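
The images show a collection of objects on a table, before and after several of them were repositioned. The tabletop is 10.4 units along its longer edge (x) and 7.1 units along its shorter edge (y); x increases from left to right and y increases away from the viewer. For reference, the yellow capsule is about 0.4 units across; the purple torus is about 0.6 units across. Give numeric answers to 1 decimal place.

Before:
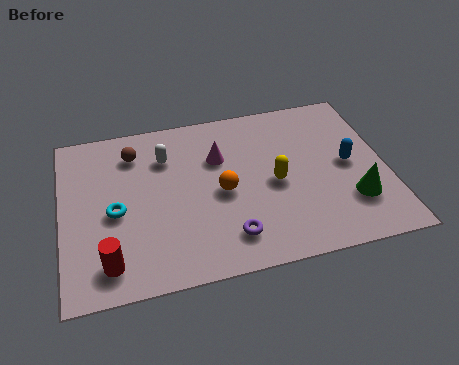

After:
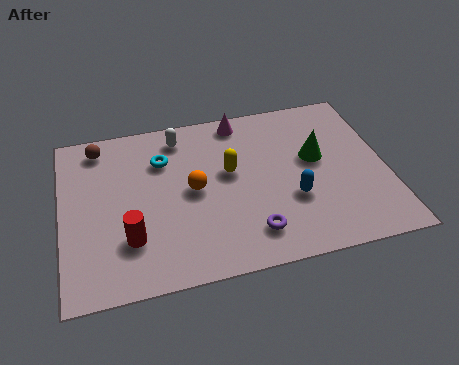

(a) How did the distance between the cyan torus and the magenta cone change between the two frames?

-0.9

They were about 3.8 units apart before and 2.9 after — 0.9 units closer together.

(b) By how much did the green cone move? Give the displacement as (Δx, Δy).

(-1.0, 2.1)

From the two frames, the green cone sits at roughly (9.2, 2.0) before and (8.2, 4.1) after.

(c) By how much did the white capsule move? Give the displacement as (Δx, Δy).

(0.5, 0.8)

The white capsule started near (3.4, 5.2) and ended near (3.9, 6.0).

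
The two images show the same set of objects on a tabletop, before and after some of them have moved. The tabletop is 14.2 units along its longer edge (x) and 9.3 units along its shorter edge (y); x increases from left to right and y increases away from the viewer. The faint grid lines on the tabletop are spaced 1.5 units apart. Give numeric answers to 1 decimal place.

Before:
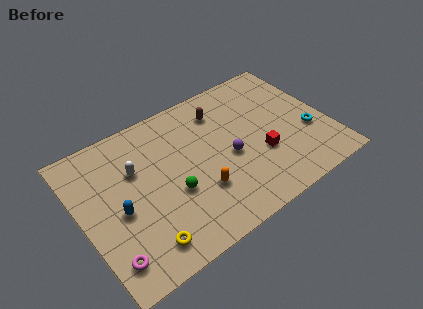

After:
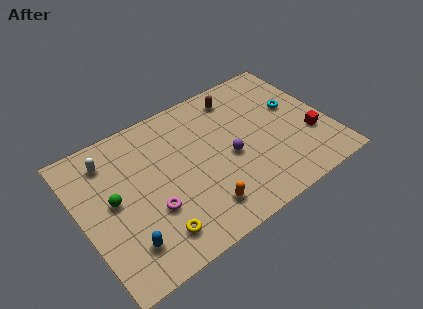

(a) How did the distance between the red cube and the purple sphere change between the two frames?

+2.8

Before: roughly 1.9 units apart; after: 4.7. That's 2.8 units further apart.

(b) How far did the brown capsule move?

1.2

The brown capsule was near (8.5, 7.3) before and (9.6, 7.8) after, so it travelled √(1.1² + 0.5²) ≈ 1.2 units.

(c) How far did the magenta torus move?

3.1

The magenta torus moved from about (1.0, 1.7) to (3.7, 3.2), a distance of √(2.7² + 1.5²) ≈ 3.1.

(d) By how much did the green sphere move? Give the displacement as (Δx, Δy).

(-3.2, 1.3)

The green sphere started near (5.0, 3.6) and ended near (1.8, 4.9).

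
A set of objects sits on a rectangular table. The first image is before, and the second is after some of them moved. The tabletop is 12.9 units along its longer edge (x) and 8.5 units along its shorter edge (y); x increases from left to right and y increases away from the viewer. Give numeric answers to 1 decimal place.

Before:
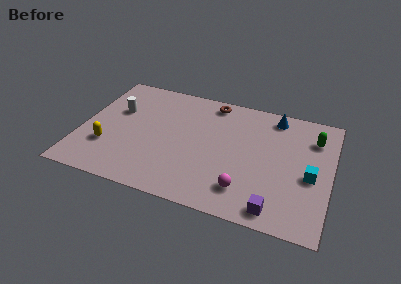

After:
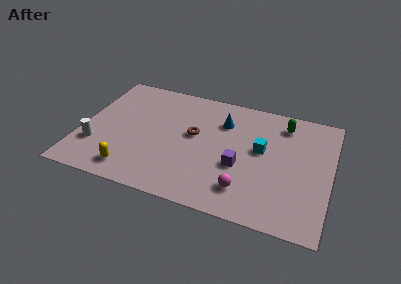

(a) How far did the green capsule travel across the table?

1.7

The green capsule moved from about (11.9, 6.4) to (10.3, 7.0), a distance of √(1.6² + 0.6²) ≈ 1.7.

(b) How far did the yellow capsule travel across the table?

1.9

The yellow capsule was near (1.5, 2.6) before and (2.9, 1.3) after, so it travelled √(1.4² + 1.3²) ≈ 1.9 units.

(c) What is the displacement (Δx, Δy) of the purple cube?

(-2.0, 2.3)

From the two frames, the purple cube sits at roughly (10.3, 1.0) before and (8.3, 3.3) after.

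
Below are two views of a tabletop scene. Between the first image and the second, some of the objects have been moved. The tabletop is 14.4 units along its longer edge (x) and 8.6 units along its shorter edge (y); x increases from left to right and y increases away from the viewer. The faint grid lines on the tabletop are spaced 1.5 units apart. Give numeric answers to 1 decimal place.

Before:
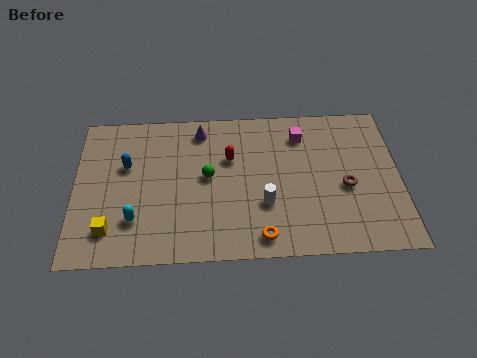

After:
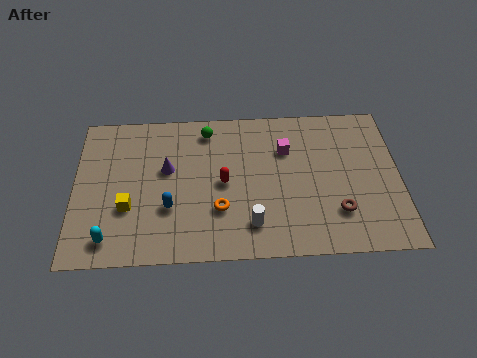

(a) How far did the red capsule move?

1.4

The red capsule was near (6.9, 5.6) before and (6.6, 4.2) after, so it travelled √(0.3² + 1.4²) ≈ 1.4 units.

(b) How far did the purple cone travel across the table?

2.7

The purple cone was near (5.6, 7.3) before and (4.1, 5.1) after, so it travelled √(1.5² + 2.2²) ≈ 2.7 units.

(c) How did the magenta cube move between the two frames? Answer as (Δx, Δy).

(-0.7, -0.8)

From the two frames, the magenta cube sits at roughly (10.1, 6.8) before and (9.4, 6.0) after.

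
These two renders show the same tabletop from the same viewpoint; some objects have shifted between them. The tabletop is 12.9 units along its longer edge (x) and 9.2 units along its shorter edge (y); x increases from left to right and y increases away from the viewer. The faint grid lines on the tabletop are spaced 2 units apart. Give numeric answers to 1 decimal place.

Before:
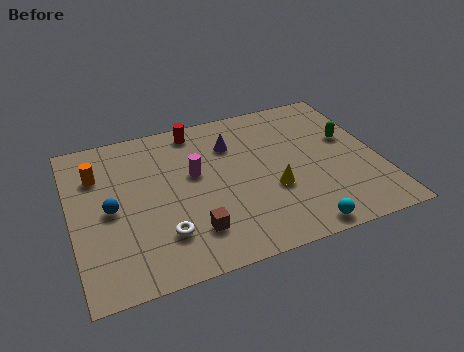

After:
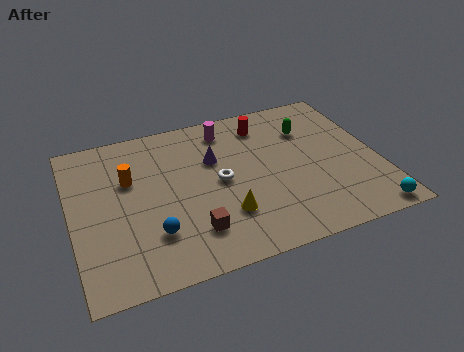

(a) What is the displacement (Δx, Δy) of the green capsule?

(-1.6, 1.1)

The green capsule was at about (11.8, 5.5) and moved to about (10.2, 6.6).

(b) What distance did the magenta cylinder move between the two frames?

2.8

The magenta cylinder moved from about (5.2, 5.4) to (6.8, 7.7), a distance of √(1.6² + 2.3²) ≈ 2.8.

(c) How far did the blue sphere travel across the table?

2.5

From (1.6, 4.4) to (3.2, 2.5), the blue sphere covered √(1.6² + 1.9²) ≈ 2.5 units.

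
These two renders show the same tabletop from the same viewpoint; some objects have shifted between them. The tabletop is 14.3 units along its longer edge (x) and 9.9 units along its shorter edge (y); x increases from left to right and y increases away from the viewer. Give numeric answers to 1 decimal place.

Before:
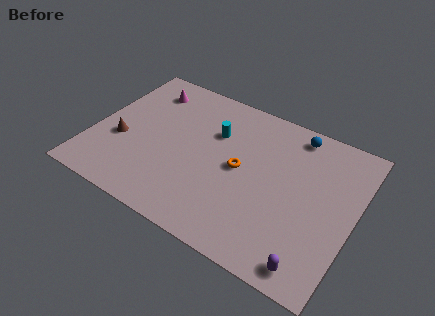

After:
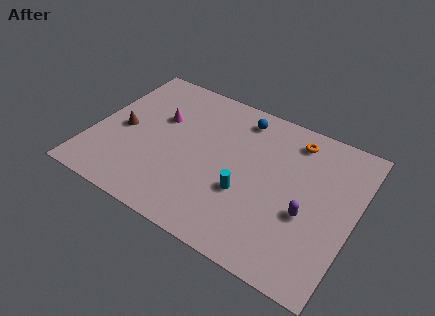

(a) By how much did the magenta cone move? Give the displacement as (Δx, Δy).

(1.1, -1.7)

From the two frames, the magenta cone sits at roughly (2.3, 8.0) before and (3.4, 6.3) after.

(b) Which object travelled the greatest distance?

the orange torus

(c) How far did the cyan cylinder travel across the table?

3.8

The cyan cylinder was near (6.4, 6.7) before and (8.6, 3.6) after, so it travelled √(2.2² + 3.1²) ≈ 3.8 units.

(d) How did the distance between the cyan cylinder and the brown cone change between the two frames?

+1.5

The distance was about 5.6 in the first image and 7.1 in the second, so they moved 1.5 units further apart.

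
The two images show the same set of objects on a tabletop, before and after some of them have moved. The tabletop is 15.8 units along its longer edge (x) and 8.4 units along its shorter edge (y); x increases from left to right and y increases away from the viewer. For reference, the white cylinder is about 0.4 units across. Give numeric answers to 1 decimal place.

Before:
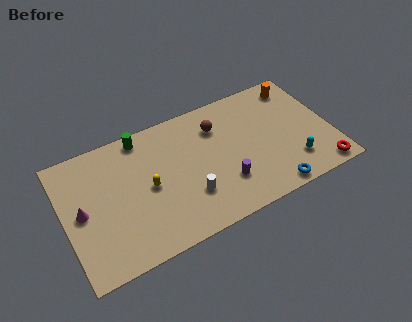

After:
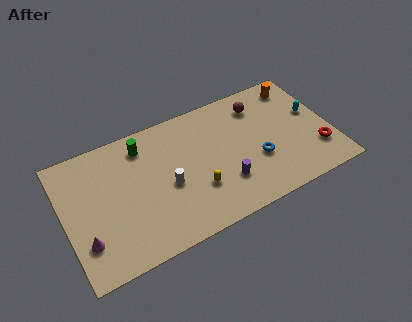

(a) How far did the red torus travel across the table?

1.4

The red torus moved from about (14.8, 0.9) to (14.8, 2.3), a distance of √(0.0² + 1.4²) ≈ 1.4.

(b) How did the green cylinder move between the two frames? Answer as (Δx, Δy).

(0.0, -0.6)

From the two frames, the green cylinder sits at roughly (4.9, 7.5) before and (4.9, 6.9) after.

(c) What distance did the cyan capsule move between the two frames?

3.3

From (13.3, 2.0) to (14.9, 4.9), the cyan capsule covered √(1.6² + 2.9²) ≈ 3.3 units.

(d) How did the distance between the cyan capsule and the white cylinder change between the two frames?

+2.8

They were about 6.2 units apart before and 9.0 after — 2.8 units further apart.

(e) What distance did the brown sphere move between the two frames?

2.6

The brown sphere moved from about (9.3, 6.3) to (11.9, 6.7), a distance of √(2.6² + 0.4²) ≈ 2.6.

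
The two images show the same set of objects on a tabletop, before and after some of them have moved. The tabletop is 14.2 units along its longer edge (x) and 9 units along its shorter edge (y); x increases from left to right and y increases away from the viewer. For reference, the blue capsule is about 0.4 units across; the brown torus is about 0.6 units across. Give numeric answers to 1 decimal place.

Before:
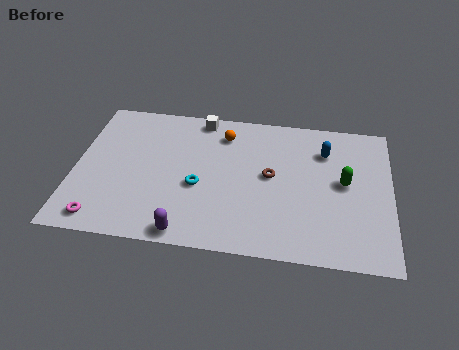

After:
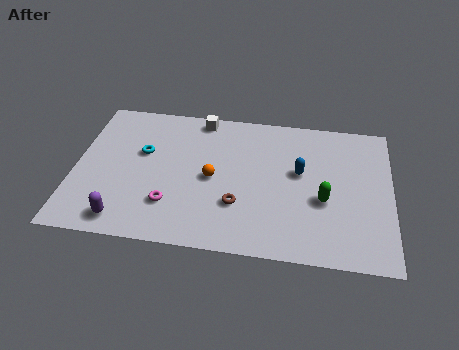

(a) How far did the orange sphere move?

2.9

The orange sphere was near (6.6, 7.2) before and (6.2, 4.3) after, so it travelled √(0.4² + 2.9²) ≈ 2.9 units.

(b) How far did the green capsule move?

1.5

The green capsule was near (12.1, 4.8) before and (11.2, 3.6) after, so it travelled √(0.9² + 1.2²) ≈ 1.5 units.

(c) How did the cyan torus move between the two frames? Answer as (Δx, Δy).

(-2.6, 1.8)

The cyan torus started near (5.6, 3.7) and ended near (3.0, 5.5).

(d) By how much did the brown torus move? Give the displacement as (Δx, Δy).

(-1.4, -2.0)

The brown torus started near (8.8, 4.8) and ended near (7.4, 2.8).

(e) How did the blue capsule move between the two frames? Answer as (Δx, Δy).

(-1.1, -1.5)

The blue capsule was at about (11.2, 6.7) and moved to about (10.1, 5.2).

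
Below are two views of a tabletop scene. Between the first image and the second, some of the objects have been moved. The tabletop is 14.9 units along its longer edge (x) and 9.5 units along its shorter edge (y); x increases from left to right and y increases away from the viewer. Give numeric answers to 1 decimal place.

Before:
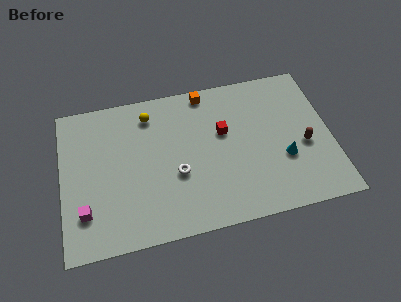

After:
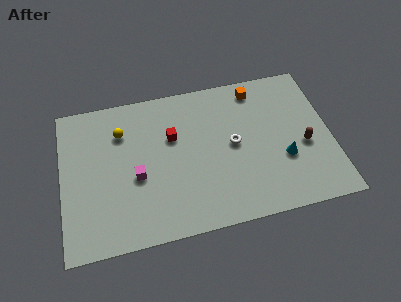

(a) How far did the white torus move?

3.4

The white torus was near (6.3, 3.7) before and (9.5, 4.9) after, so it travelled √(3.2² + 1.2²) ≈ 3.4 units.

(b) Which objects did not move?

the brown capsule and the cyan cone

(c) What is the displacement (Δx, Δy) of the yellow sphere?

(-1.6, -0.8)

The yellow sphere started near (5.0, 7.8) and ended near (3.4, 7.0).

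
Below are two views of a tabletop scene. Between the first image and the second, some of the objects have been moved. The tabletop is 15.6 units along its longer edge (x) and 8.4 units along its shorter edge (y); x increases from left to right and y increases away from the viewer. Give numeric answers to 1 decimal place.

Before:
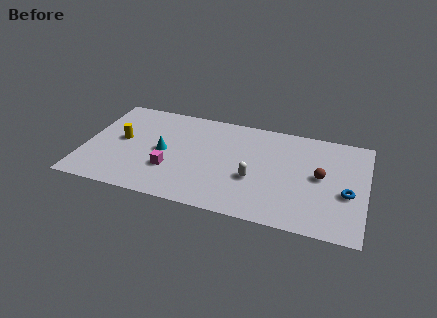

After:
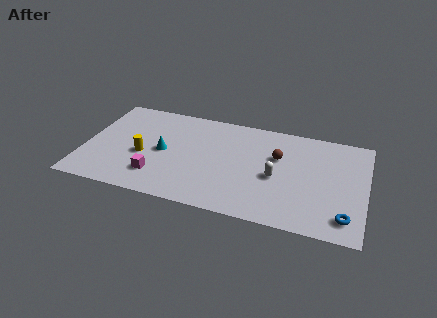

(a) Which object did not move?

the cyan cone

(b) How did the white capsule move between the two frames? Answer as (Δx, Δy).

(1.2, 0.5)

The white capsule started near (9.5, 3.2) and ended near (10.7, 3.7).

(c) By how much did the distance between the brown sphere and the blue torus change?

+3.7

The distance was about 1.8 in the first image and 5.5 in the second, so they moved 3.7 units further apart.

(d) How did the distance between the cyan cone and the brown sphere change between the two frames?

-2.3

They were about 8.7 units apart before and 6.4 after — 2.3 units closer together.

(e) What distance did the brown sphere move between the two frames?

2.6

The brown sphere moved from about (13.1, 4.4) to (10.7, 5.4), a distance of √(2.4² + 1.0²) ≈ 2.6.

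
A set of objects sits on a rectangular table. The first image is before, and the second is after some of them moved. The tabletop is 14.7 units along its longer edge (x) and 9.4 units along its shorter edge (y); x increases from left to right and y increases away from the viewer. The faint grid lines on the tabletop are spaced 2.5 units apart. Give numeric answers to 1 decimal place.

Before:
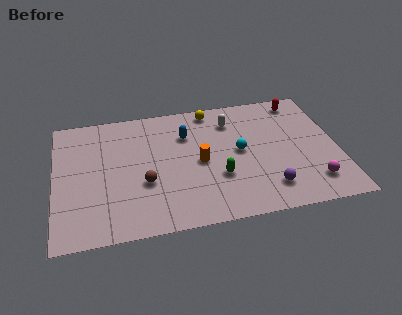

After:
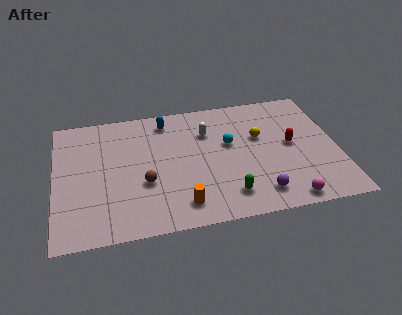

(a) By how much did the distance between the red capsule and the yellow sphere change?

-2.9

The distance was about 4.7 in the first image and 1.8 in the second, so they moved 2.9 units closer together.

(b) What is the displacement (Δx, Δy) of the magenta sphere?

(-1.4, -1.0)

From the two frames, the magenta sphere sits at roughly (13.2, 1.9) before and (11.8, 0.9) after.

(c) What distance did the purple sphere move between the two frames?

0.6

The purple sphere was near (10.9, 1.9) before and (10.4, 1.6) after, so it travelled √(0.5² + 0.3²) ≈ 0.6 units.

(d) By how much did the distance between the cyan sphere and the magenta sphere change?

+0.7

They were about 4.7 units apart before and 5.4 after — 0.7 units further apart.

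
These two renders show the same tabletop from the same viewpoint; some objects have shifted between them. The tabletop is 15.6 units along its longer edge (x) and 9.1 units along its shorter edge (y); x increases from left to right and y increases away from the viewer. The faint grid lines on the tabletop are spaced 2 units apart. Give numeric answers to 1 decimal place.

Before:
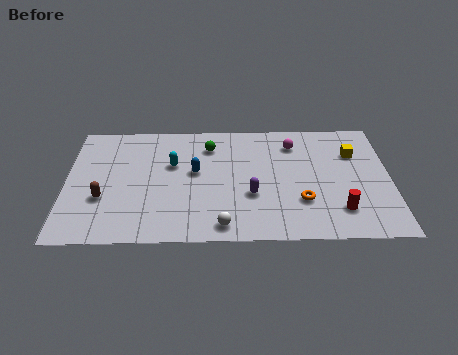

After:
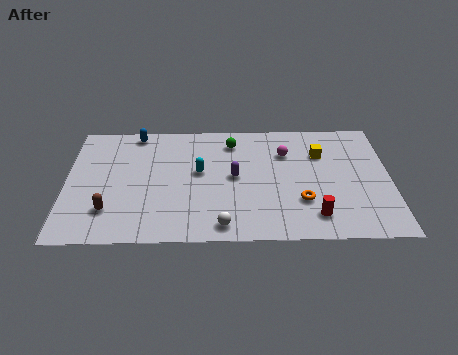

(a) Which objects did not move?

the orange torus and the white sphere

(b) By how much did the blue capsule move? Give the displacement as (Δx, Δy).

(-2.9, 3.1)

The blue capsule was at about (6.2, 5.1) and moved to about (3.3, 8.2).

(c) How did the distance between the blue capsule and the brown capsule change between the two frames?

+1.2

Before: roughly 4.8 units apart; after: 6.0. That's 1.2 units further apart.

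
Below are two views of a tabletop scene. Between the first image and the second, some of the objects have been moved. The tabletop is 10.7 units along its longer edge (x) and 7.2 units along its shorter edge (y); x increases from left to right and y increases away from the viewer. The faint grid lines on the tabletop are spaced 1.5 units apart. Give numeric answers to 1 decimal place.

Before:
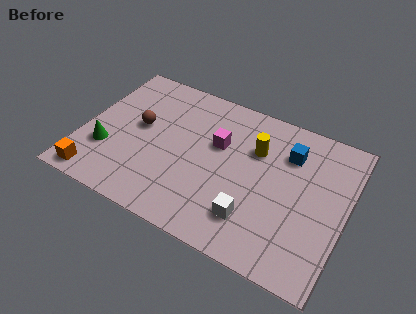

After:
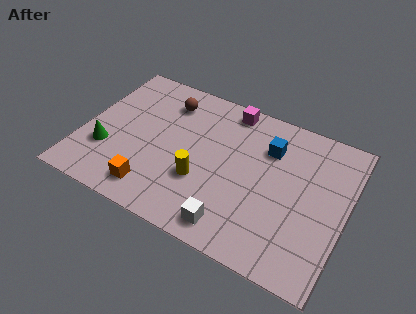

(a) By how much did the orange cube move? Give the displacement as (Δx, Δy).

(2.3, 0.4)

The orange cube started near (0.9, 0.8) and ended near (3.2, 1.2).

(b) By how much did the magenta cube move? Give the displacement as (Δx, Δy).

(0.2, 1.9)

The magenta cube was at about (5.4, 4.5) and moved to about (5.6, 6.4).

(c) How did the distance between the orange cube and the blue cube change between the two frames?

-2.8

Before: roughly 8.6 units apart; after: 5.8. That's 2.8 units closer together.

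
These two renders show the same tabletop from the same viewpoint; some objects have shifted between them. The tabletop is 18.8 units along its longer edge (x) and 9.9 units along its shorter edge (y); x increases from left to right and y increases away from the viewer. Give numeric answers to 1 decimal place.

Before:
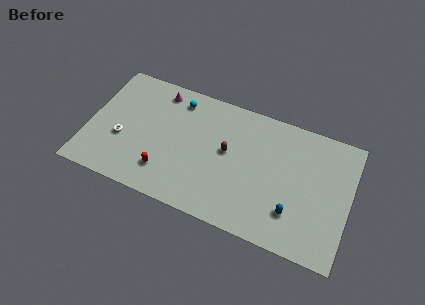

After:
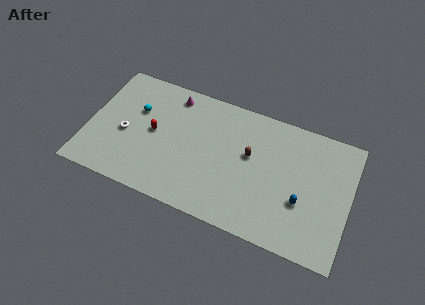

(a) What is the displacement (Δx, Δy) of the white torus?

(0.2, 0.5)

The white torus started near (2.5, 3.8) and ended near (2.7, 4.3).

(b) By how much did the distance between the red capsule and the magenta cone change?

-2.8

Before: roughly 6.3 units apart; after: 3.5. That's 2.8 units closer together.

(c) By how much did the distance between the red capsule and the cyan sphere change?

-4.1

Before: roughly 6.0 units apart; after: 1.9. That's 4.1 units closer together.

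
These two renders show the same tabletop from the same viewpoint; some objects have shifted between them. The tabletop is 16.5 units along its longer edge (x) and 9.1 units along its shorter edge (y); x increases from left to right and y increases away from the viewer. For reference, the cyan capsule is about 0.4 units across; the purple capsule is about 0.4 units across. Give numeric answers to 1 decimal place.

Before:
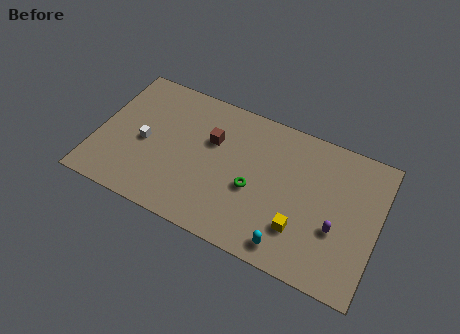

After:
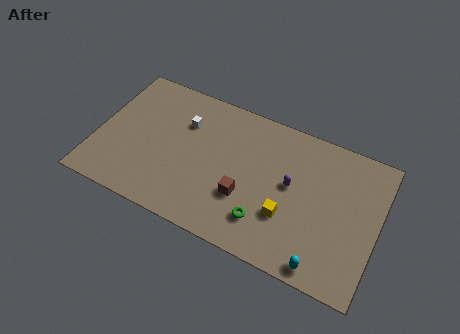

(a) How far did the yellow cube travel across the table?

0.9

From (12.2, 2.5) to (11.4, 3.0), the yellow cube covered √(0.8² + 0.5²) ≈ 0.9 units.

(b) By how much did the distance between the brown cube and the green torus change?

-1.8

Before: roughly 3.4 units apart; after: 1.6. That's 1.8 units closer together.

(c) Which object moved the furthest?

the brown cube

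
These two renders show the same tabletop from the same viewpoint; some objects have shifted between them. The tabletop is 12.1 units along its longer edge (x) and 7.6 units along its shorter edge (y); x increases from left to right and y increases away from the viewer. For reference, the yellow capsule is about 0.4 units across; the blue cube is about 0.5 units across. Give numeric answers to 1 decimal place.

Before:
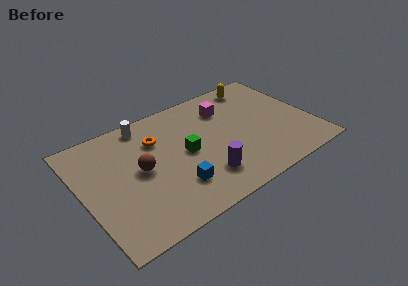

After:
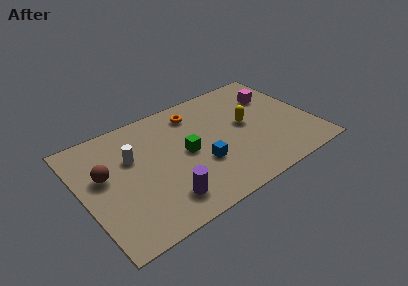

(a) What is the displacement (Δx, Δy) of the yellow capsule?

(-1.1, -2.5)

From the two frames, the yellow capsule sits at roughly (9.8, 6.6) before and (8.7, 4.1) after.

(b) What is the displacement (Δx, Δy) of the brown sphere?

(-1.8, 0.6)

The brown sphere was at about (3.0, 3.9) and moved to about (1.2, 4.5).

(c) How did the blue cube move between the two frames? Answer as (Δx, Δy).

(1.5, 0.7)

From the two frames, the blue cube sits at roughly (4.5, 2.0) before and (6.0, 2.7) after.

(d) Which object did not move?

the green cube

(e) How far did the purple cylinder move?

2.2

From (6.0, 1.8) to (3.8, 1.5), the purple cylinder covered √(2.2² + 0.3²) ≈ 2.2 units.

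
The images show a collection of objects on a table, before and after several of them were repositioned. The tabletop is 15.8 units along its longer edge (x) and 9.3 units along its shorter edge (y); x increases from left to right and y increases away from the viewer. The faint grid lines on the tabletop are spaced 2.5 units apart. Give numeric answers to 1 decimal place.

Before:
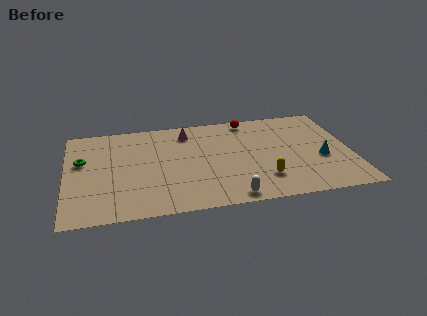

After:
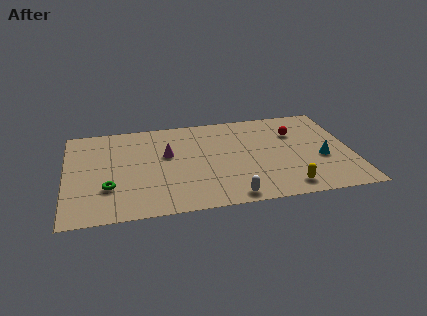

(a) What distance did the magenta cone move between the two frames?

2.3

The magenta cone was near (6.8, 7.6) before and (5.6, 5.6) after, so it travelled √(1.2² + 2.0²) ≈ 2.3 units.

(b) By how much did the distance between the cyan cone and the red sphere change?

-2.9

Before: roughly 6.0 units apart; after: 3.1. That's 2.9 units closer together.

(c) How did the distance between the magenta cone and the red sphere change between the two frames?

+3.7

The distance was about 3.6 in the first image and 7.3 in the second, so they moved 3.7 units further apart.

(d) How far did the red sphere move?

3.1

The red sphere moved from about (10.3, 8.3) to (12.8, 6.5), a distance of √(2.5² + 1.8²) ≈ 3.1.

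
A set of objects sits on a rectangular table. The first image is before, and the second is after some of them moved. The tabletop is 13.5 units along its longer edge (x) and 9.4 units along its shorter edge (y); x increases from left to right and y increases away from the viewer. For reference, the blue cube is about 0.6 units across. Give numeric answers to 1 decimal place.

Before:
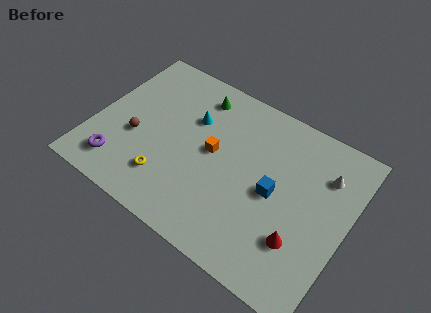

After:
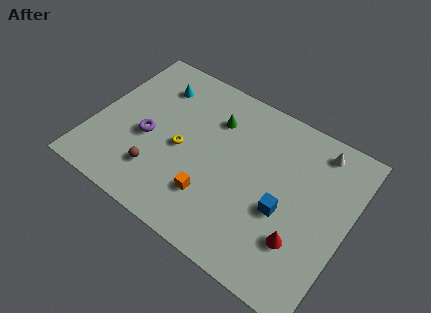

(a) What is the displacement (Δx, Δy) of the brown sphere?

(1.5, -1.4)

From the two frames, the brown sphere sits at roughly (2.3, 3.7) before and (3.8, 2.3) after.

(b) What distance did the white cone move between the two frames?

1.3

The white cone moved from about (12.0, 6.9) to (11.4, 8.1), a distance of √(0.6² + 1.2²) ≈ 1.3.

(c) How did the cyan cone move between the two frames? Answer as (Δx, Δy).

(-2.2, 1.0)

From the two frames, the cyan cone sits at roughly (4.9, 6.3) before and (2.7, 7.3) after.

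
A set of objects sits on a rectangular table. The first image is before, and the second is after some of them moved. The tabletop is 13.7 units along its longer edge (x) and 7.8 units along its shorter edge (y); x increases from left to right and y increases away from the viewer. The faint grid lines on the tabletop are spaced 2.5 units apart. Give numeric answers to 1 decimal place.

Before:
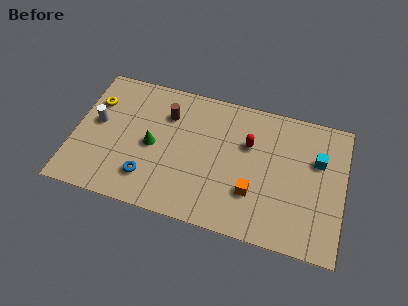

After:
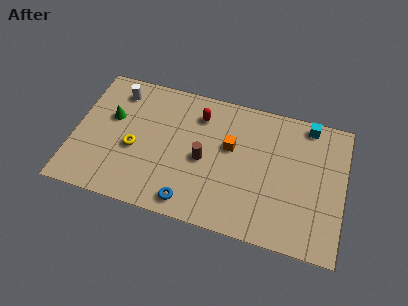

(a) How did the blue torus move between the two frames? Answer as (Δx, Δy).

(2.2, -0.8)

From the two frames, the blue torus sits at roughly (3.9, 1.8) before and (6.1, 1.0) after.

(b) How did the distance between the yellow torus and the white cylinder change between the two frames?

+2.1

The distance was about 1.2 in the first image and 3.3 in the second, so they moved 2.1 units further apart.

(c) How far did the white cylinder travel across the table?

2.3

The white cylinder moved from about (1.1, 4.3) to (2.0, 6.4), a distance of √(0.9² + 2.1²) ≈ 2.3.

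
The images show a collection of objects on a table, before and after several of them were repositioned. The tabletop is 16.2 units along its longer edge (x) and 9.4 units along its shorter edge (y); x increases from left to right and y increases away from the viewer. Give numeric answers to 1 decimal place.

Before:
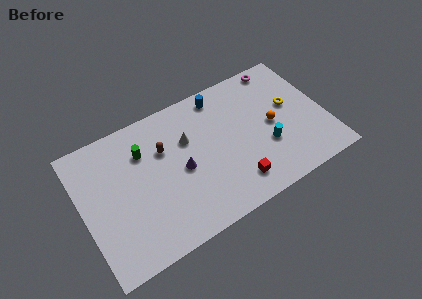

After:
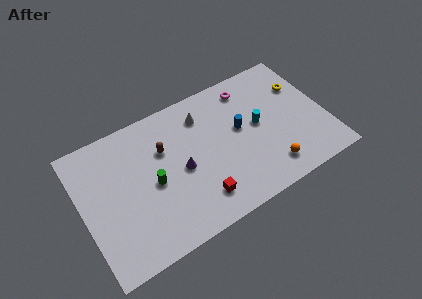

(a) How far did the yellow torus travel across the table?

1.4

From (14.1, 5.4) to (15.0, 6.5), the yellow torus covered √(0.9² + 1.1²) ≈ 1.4 units.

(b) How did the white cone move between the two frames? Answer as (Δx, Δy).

(1.2, 1.2)

The white cone was at about (7.2, 6.2) and moved to about (8.4, 7.4).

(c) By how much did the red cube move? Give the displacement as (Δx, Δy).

(-2.4, 0.1)

The red cube was at about (9.7, 1.8) and moved to about (7.3, 1.9).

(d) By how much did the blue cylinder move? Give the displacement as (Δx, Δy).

(0.9, -2.9)

From the two frames, the blue cylinder sits at roughly (9.7, 8.2) before and (10.6, 5.3) after.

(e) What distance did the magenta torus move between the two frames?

2.4

The magenta torus moved from about (13.9, 8.5) to (11.6, 7.9), a distance of √(2.3² + 0.6²) ≈ 2.4.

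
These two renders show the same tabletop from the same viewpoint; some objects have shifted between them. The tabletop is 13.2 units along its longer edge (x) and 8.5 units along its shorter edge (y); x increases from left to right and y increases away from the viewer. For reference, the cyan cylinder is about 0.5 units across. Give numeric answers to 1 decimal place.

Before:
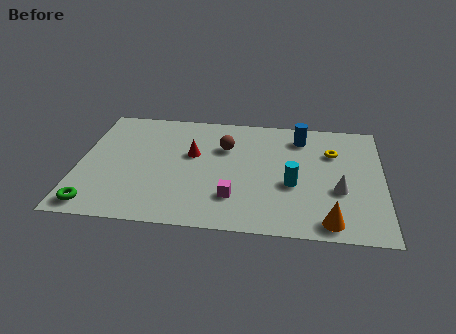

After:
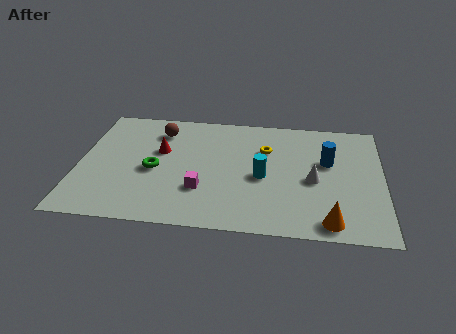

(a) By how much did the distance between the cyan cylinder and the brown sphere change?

+1.6

Before: roughly 3.8 units apart; after: 5.4. That's 1.6 units further apart.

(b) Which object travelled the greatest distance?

the green torus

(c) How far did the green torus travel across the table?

3.7

The green torus was near (0.9, 1.0) before and (3.3, 3.8) after, so it travelled √(2.4² + 2.8²) ≈ 3.7 units.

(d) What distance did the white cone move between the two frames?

1.3

The white cone moved from about (11.3, 3.2) to (10.2, 3.8), a distance of √(1.1² + 0.6²) ≈ 1.3.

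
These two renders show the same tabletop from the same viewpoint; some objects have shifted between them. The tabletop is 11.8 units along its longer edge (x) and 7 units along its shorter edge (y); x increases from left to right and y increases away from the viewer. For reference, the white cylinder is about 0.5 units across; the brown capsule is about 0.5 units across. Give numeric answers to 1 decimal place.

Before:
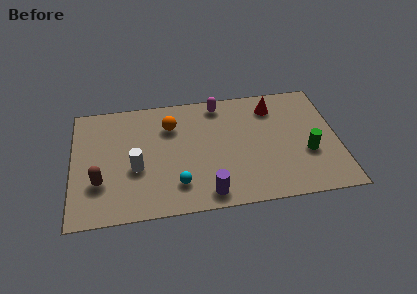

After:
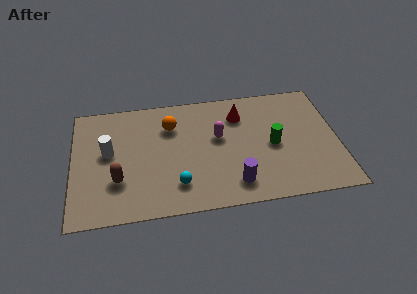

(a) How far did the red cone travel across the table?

1.5

The red cone moved from about (9.0, 5.6) to (7.5, 5.3), a distance of √(1.5² + 0.3²) ≈ 1.5.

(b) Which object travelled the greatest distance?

the magenta capsule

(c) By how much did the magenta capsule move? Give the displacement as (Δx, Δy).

(-0.1, -2.0)

From the two frames, the magenta capsule sits at roughly (6.6, 6.1) before and (6.5, 4.1) after.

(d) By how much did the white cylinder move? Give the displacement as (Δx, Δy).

(-1.2, 1.1)

From the two frames, the white cylinder sits at roughly (2.8, 2.8) before and (1.6, 3.9) after.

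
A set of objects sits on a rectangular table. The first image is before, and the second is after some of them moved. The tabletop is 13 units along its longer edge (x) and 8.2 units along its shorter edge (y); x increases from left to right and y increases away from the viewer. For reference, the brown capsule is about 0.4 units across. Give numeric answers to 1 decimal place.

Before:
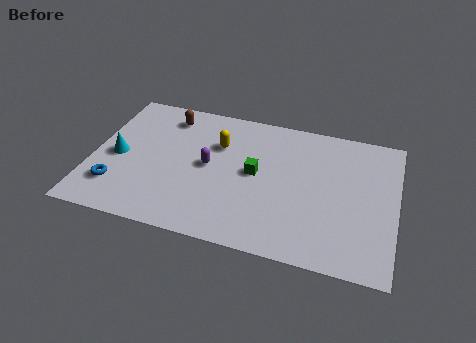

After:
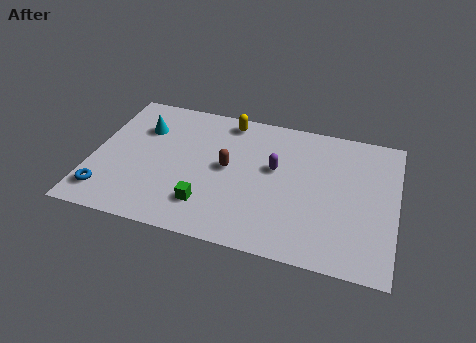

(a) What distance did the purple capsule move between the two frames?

2.9

The purple capsule was near (5.0, 4.2) before and (7.8, 4.8) after, so it travelled √(2.8² + 0.6²) ≈ 2.9 units.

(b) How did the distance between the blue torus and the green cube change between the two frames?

-1.9

Before: roughly 6.2 units apart; after: 4.3. That's 1.9 units closer together.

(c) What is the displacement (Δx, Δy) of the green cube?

(-1.9, -2.4)

The green cube was at about (7.0, 4.3) and moved to about (5.1, 1.9).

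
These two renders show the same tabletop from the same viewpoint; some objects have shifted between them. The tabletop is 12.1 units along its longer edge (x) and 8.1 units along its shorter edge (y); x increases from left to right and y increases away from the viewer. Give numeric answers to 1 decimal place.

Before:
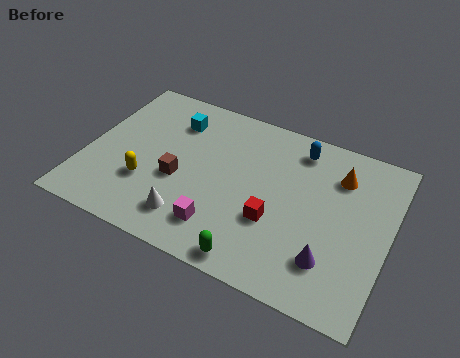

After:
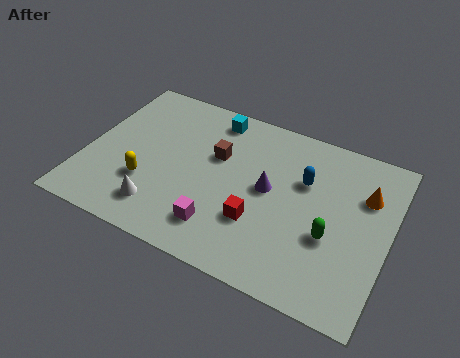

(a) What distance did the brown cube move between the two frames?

2.2

The brown cube moved from about (3.8, 3.3) to (5.1, 5.1), a distance of √(1.3² + 1.8²) ≈ 2.2.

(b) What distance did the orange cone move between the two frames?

1.2

From (9.9, 6.1) to (11.0, 5.6), the orange cone covered √(1.1² + 0.5²) ≈ 1.2 units.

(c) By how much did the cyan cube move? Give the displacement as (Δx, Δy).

(1.5, 0.8)

The cyan cube was at about (3.2, 6.2) and moved to about (4.7, 7.0).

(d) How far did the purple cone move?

3.5

The purple cone was near (10.0, 2.0) before and (7.3, 4.3) after, so it travelled √(2.7² + 2.3²) ≈ 3.5 units.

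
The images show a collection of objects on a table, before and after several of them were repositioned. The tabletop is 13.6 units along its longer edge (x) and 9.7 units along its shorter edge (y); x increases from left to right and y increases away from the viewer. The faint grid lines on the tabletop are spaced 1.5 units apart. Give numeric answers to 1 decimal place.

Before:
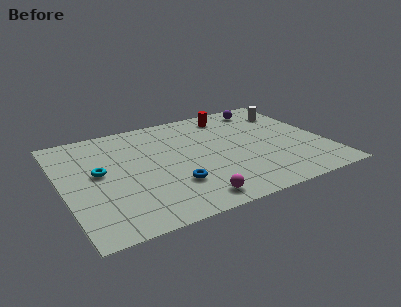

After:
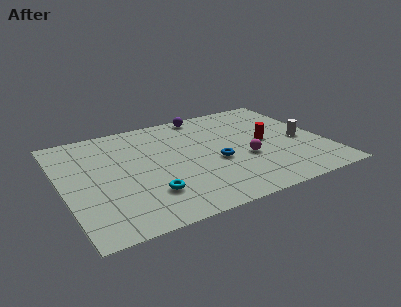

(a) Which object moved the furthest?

the magenta sphere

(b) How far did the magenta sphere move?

4.1

From (6.1, 1.2) to (9.3, 3.7), the magenta sphere covered √(3.2² + 2.5²) ≈ 4.1 units.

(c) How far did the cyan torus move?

3.6

From (1.9, 5.3) to (4.1, 2.5), the cyan torus covered √(2.2² + 2.8²) ≈ 3.6 units.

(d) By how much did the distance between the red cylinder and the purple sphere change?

+2.8

The distance was about 1.9 in the first image and 4.7 in the second, so they moved 2.8 units further apart.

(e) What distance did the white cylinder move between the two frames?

3.1

From (12.3, 7.4) to (12.4, 4.3), the white cylinder covered √(0.1² + 3.1²) ≈ 3.1 units.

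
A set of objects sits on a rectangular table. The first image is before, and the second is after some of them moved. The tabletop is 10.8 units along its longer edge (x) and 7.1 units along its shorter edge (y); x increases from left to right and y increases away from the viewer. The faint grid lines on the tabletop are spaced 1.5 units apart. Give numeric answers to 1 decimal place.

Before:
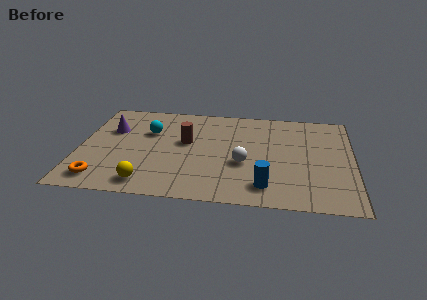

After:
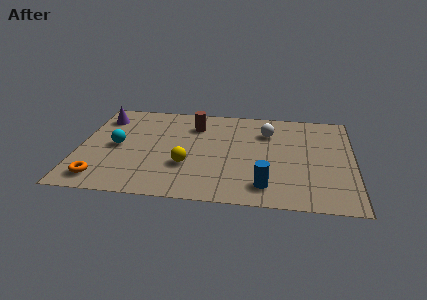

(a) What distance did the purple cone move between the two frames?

1.0

The purple cone was near (1.2, 4.7) before and (0.8, 5.6) after, so it travelled √(0.4² + 0.9²) ≈ 1.0 units.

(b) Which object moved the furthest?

the white sphere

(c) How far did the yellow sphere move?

2.1

The yellow sphere was near (2.8, 1.0) before and (4.3, 2.4) after, so it travelled √(1.5² + 1.4²) ≈ 2.1 units.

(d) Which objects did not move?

the blue cylinder and the orange torus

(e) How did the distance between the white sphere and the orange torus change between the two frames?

+1.8

The distance was about 5.8 in the first image and 7.6 in the second, so they moved 1.8 units further apart.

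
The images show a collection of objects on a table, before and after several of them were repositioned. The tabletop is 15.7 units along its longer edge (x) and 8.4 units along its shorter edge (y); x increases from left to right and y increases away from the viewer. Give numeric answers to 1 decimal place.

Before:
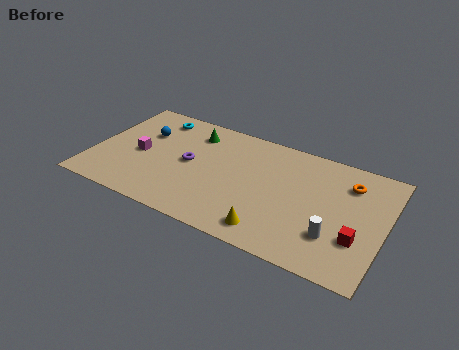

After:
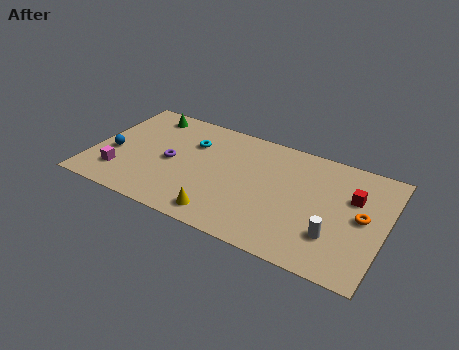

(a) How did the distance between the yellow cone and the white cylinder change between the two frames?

+2.5

The distance was about 3.4 in the first image and 5.9 in the second, so they moved 2.5 units further apart.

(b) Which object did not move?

the white cylinder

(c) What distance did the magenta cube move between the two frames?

2.1

The magenta cube moved from about (2.5, 3.9) to (1.7, 2.0), a distance of √(0.8² + 1.9²) ≈ 2.1.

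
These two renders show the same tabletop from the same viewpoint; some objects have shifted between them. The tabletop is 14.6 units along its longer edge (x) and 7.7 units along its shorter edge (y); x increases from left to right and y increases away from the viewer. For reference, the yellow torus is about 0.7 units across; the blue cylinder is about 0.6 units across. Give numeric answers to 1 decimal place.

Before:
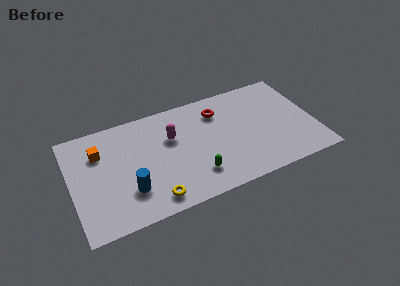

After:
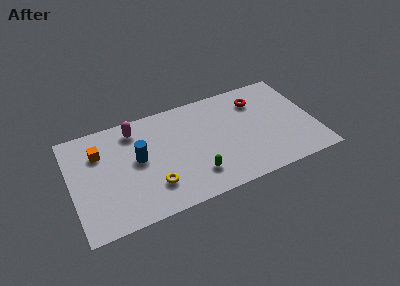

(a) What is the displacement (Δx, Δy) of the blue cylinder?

(0.7, 2.0)

The blue cylinder was at about (3.3, 2.2) and moved to about (4.0, 4.2).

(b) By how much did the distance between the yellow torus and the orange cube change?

-0.7

The distance was about 5.2 in the first image and 4.5 in the second, so they moved 0.7 units closer together.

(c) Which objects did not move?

the orange cube and the green capsule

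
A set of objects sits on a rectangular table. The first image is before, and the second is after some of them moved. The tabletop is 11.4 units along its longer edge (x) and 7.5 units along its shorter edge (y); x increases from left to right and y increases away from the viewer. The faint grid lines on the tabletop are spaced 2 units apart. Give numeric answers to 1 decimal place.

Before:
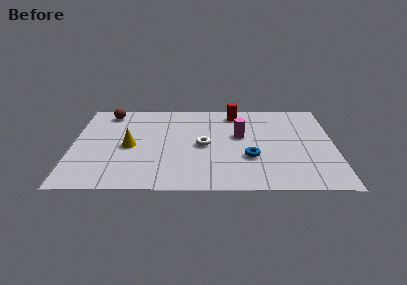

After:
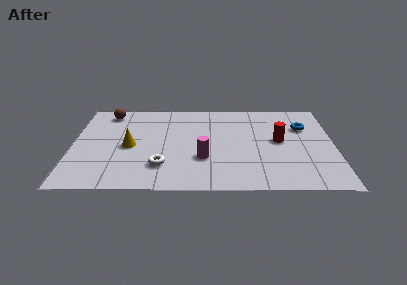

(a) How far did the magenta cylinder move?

2.5

The magenta cylinder was near (7.3, 4.4) before and (5.7, 2.5) after, so it travelled √(1.6² + 1.9²) ≈ 2.5 units.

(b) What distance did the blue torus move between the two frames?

3.5

The blue torus moved from about (7.7, 2.6) to (10.1, 5.2), a distance of √(2.4² + 2.6²) ≈ 3.5.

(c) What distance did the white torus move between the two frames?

2.5

The white torus moved from about (5.7, 3.6) to (3.9, 1.9), a distance of √(1.8² + 1.7²) ≈ 2.5.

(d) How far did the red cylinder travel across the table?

3.1

The red cylinder was near (7.1, 6.4) before and (9.0, 4.0) after, so it travelled √(1.9² + 2.4²) ≈ 3.1 units.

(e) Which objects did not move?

the yellow cone and the brown sphere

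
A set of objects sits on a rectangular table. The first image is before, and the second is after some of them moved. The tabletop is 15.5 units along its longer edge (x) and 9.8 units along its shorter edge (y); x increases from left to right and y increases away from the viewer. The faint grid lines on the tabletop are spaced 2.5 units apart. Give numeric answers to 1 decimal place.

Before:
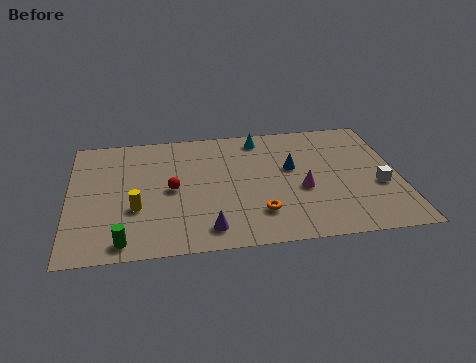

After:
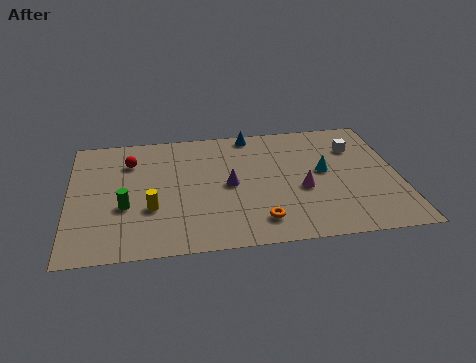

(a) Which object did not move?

the magenta cone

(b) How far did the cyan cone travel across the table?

4.3

The cyan cone was near (9.1, 8.5) before and (12.0, 5.3) after, so it travelled √(2.9² + 3.2²) ≈ 4.3 units.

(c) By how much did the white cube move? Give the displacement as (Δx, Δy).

(-0.9, 3.3)

From the two frames, the white cube sits at roughly (14.5, 3.8) before and (13.6, 7.1) after.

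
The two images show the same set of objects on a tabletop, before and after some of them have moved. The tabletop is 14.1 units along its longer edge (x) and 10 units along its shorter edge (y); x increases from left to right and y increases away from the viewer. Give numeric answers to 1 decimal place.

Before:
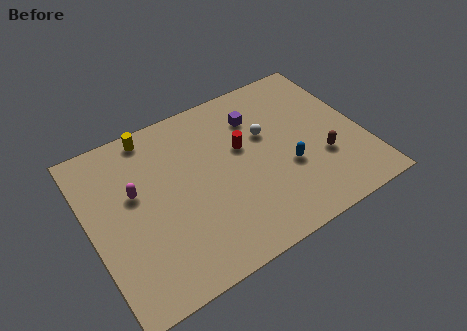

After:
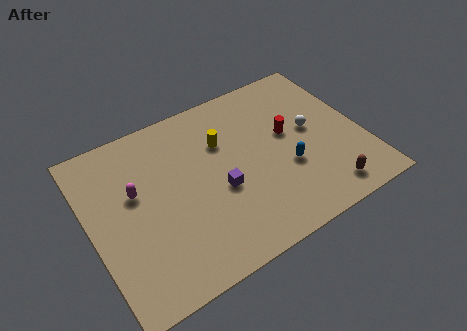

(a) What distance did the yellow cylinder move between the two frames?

4.0

The yellow cylinder was near (3.7, 9.0) before and (7.1, 6.8) after, so it travelled √(3.4² + 2.2²) ≈ 4.0 units.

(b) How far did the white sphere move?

2.4

The white sphere was near (9.3, 6.2) before and (11.6, 5.4) after, so it travelled √(2.3² + 0.8²) ≈ 2.4 units.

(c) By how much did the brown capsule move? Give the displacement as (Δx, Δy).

(-0.2, -2.0)

From the two frames, the brown capsule sits at roughly (11.8, 3.4) before and (11.6, 1.4) after.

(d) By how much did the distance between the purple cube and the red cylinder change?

+2.4

They were about 1.8 units apart before and 4.2 after — 2.4 units further apart.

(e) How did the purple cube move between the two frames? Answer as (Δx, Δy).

(-2.5, -3.4)

The purple cube started near (9.0, 7.5) and ended near (6.5, 4.1).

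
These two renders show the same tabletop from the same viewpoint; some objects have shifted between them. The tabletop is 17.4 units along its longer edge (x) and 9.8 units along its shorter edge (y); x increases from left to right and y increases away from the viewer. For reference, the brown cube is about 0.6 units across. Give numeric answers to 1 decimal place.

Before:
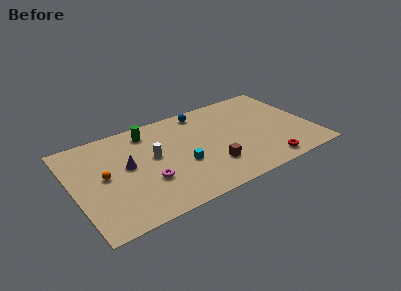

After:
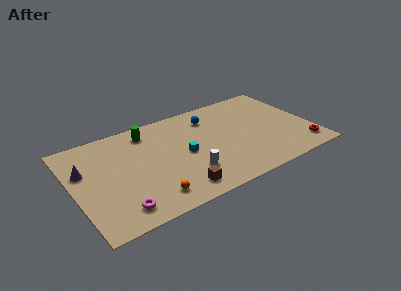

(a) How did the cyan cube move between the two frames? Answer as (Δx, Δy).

(0.3, 0.9)

The cyan cube was at about (7.7, 3.8) and moved to about (8.0, 4.7).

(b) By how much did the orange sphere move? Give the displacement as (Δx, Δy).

(2.9, -3.4)

The orange sphere was at about (2.2, 5.1) and moved to about (5.1, 1.7).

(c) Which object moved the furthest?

the orange sphere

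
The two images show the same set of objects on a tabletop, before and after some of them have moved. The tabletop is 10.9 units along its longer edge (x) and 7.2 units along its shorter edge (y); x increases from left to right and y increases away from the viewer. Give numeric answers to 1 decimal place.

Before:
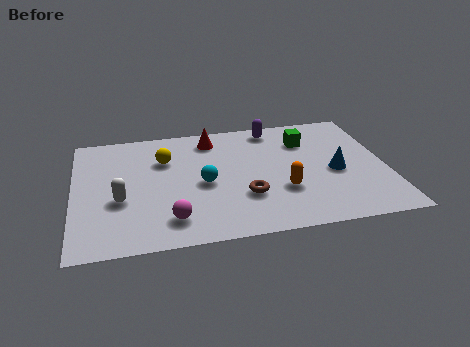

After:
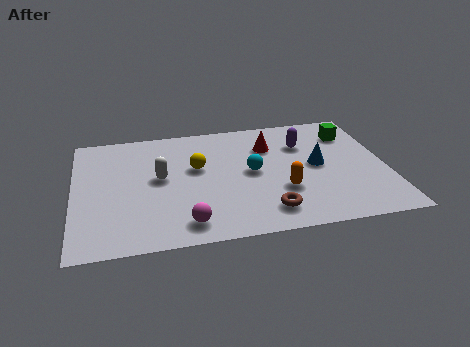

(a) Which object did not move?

the orange capsule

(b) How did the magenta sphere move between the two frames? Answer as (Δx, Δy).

(0.5, -0.3)

The magenta sphere started near (3.3, 1.4) and ended near (3.8, 1.1).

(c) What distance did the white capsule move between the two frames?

1.8

The white capsule moved from about (1.6, 2.8) to (3.0, 3.9), a distance of √(1.4² + 1.1²) ≈ 1.8.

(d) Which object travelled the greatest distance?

the red cone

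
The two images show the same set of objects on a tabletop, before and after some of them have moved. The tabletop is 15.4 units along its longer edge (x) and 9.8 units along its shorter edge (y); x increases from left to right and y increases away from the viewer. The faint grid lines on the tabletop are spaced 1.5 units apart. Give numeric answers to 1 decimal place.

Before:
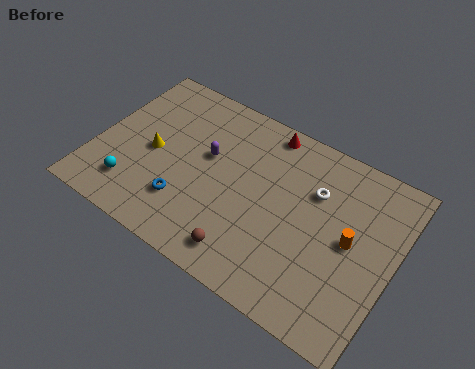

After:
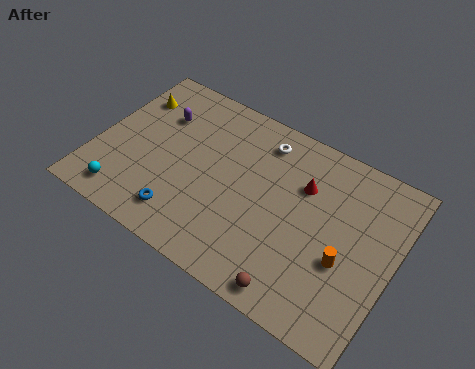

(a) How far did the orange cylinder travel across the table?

1.2

The orange cylinder was near (13.2, 5.0) before and (13.1, 3.8) after, so it travelled √(0.1² + 1.2²) ≈ 1.2 units.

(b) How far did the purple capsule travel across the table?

3.0

The purple capsule was near (5.6, 5.8) before and (2.8, 6.9) after, so it travelled √(2.8² + 1.1²) ≈ 3.0 units.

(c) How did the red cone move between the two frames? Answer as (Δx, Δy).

(2.3, -2.1)

From the two frames, the red cone sits at roughly (8.2, 8.8) before and (10.5, 6.7) after.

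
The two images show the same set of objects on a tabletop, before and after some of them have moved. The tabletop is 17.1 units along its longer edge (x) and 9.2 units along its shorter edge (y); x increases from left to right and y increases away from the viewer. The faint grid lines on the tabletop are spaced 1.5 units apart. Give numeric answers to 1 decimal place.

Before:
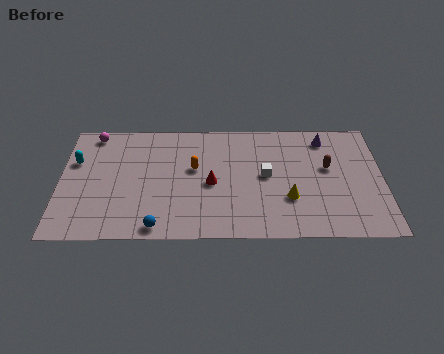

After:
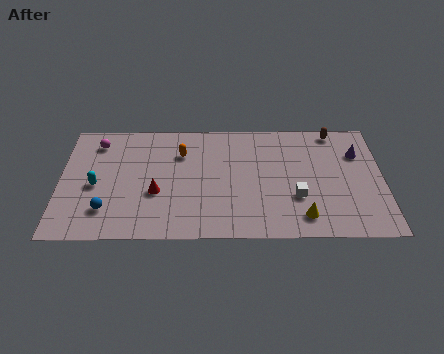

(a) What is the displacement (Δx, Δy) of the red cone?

(-2.9, -0.7)

From the two frames, the red cone sits at roughly (8.0, 4.2) before and (5.1, 3.5) after.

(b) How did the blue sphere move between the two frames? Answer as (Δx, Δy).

(-2.7, 1.3)

The blue sphere was at about (5.2, 0.9) and moved to about (2.5, 2.2).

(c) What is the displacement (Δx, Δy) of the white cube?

(1.6, -1.7)

The white cube started near (10.9, 4.8) and ended near (12.5, 3.1).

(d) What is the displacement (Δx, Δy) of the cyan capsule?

(1.1, -1.9)

The cyan capsule started near (0.8, 6.0) and ended near (1.9, 4.1).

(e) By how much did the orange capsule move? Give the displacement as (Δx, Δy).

(-0.7, 1.2)

The orange capsule was at about (7.1, 5.4) and moved to about (6.4, 6.6).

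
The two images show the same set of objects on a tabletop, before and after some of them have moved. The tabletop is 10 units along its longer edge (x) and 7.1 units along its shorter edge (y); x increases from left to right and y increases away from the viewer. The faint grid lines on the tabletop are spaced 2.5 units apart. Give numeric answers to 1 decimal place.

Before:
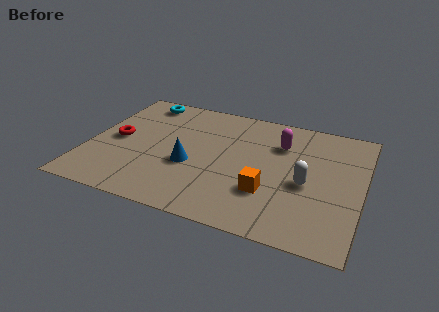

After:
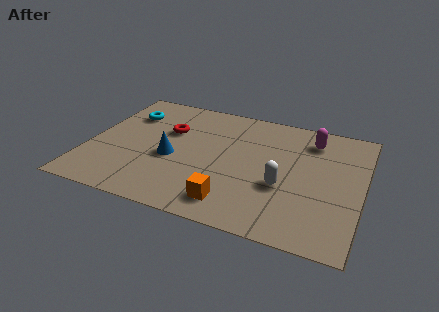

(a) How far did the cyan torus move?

1.1

The cyan torus moved from about (1.6, 6.2) to (1.2, 5.2), a distance of √(0.4² + 1.0²) ≈ 1.1.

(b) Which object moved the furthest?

the red torus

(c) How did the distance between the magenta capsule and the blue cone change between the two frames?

+1.7

They were about 3.9 units apart before and 5.6 after — 1.7 units further apart.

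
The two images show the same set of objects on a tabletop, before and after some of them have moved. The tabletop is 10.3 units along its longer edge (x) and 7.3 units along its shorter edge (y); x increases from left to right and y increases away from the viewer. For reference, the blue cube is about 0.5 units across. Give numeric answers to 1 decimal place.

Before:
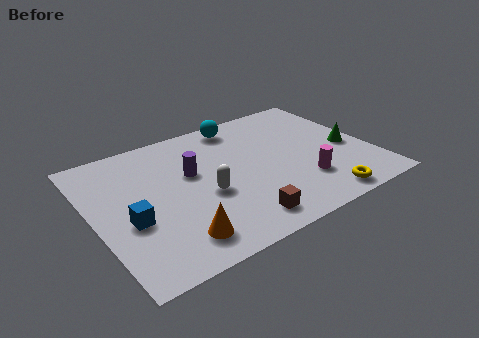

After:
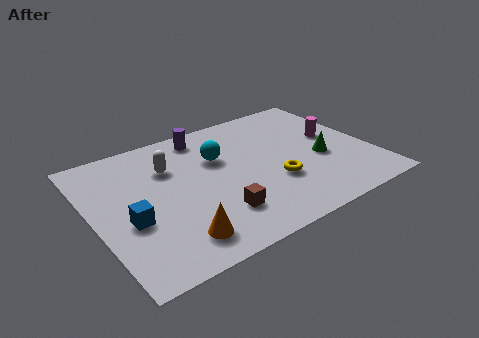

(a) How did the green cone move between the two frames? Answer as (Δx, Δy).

(-1.1, -0.2)

The green cone was at about (9.5, 3.2) and moved to about (8.4, 3.0).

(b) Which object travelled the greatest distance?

the magenta cylinder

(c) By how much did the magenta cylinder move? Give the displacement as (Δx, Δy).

(1.6, 2.1)

The magenta cylinder started near (7.5, 2.0) and ended near (9.1, 4.1).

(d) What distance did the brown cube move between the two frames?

1.0

The brown cube moved from about (4.9, 1.1) to (4.2, 1.8), a distance of √(0.7² + 0.7²) ≈ 1.0.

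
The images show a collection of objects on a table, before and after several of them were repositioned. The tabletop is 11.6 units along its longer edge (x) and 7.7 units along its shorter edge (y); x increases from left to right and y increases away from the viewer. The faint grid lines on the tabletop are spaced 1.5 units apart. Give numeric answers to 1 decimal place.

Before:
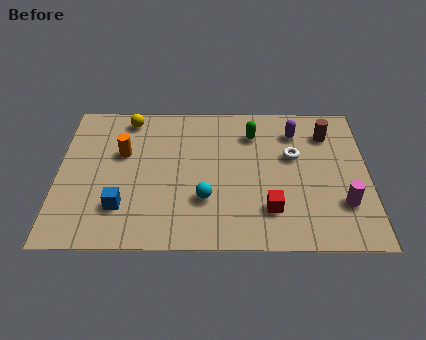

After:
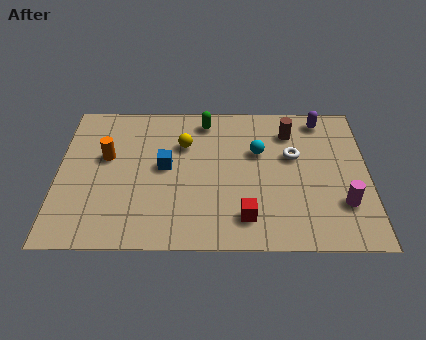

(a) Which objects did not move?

the magenta cylinder and the white torus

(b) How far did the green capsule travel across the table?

1.9

From (7.3, 5.9) to (5.5, 6.6), the green capsule covered √(1.8² + 0.7²) ≈ 1.9 units.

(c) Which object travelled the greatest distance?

the cyan sphere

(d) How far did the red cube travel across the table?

1.0

The red cube moved from about (7.9, 1.9) to (7.0, 1.5), a distance of √(0.9² + 0.4²) ≈ 1.0.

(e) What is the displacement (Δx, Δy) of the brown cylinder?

(-1.4, 0.1)

The brown cylinder started near (10.1, 5.9) and ended near (8.7, 6.0).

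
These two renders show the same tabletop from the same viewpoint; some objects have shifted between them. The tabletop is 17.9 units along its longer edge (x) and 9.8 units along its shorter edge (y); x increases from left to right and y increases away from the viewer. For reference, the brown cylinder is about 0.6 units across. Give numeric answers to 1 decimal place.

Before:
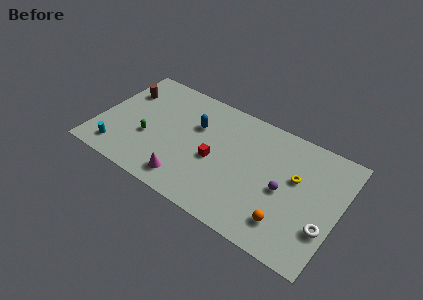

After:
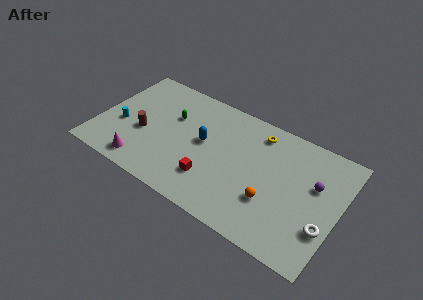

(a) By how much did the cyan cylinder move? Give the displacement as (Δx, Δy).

(-0.2, 2.3)

The cyan cylinder started near (1.9, 1.6) and ended near (1.7, 3.9).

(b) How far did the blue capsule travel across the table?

1.4

The blue capsule moved from about (7.0, 6.5) to (7.8, 5.4), a distance of √(0.8² + 1.1²) ≈ 1.4.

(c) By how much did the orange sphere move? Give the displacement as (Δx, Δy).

(-1.3, 1.1)

The orange sphere started near (14.5, 2.1) and ended near (13.2, 3.2).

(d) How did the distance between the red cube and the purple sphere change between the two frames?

+2.9

The distance was about 5.1 in the first image and 8.0 in the second, so they moved 2.9 units further apart.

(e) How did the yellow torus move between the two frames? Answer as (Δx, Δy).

(-3.1, 2.3)

The yellow torus started near (14.6, 5.9) and ended near (11.5, 8.2).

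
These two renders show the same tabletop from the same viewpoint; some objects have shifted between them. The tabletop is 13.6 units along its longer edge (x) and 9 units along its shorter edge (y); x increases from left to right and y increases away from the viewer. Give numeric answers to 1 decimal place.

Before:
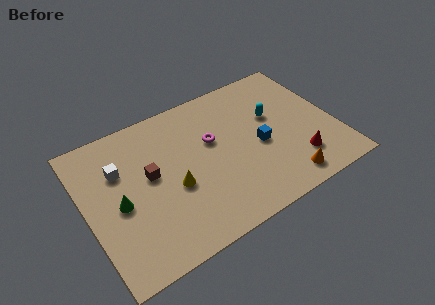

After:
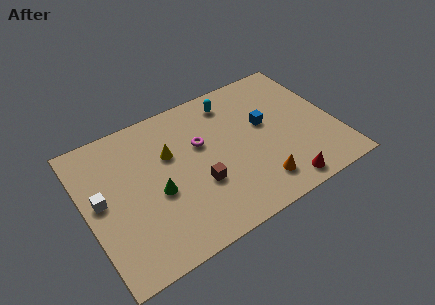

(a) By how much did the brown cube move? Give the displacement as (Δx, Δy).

(2.4, -1.8)

The brown cube was at about (3.5, 5.0) and moved to about (5.9, 3.2).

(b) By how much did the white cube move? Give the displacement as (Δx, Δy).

(-1.2, -1.3)

The white cube was at about (2.0, 6.1) and moved to about (0.8, 4.8).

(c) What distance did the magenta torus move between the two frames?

0.6

From (7.0, 5.5) to (6.4, 5.6), the magenta torus covered √(0.6² + 0.1²) ≈ 0.6 units.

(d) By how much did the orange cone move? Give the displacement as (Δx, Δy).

(-1.4, 0.5)

From the two frames, the orange cone sits at roughly (10.3, 1.2) before and (8.9, 1.7) after.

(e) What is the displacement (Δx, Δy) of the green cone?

(2.0, -0.3)

From the two frames, the green cone sits at roughly (1.7, 4.1) before and (3.7, 3.8) after.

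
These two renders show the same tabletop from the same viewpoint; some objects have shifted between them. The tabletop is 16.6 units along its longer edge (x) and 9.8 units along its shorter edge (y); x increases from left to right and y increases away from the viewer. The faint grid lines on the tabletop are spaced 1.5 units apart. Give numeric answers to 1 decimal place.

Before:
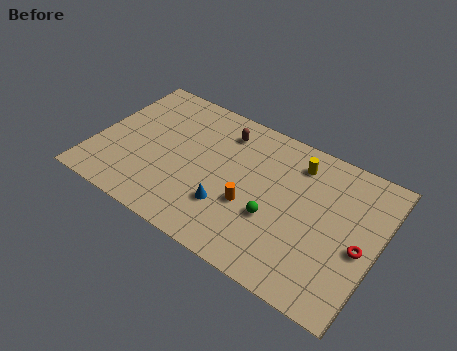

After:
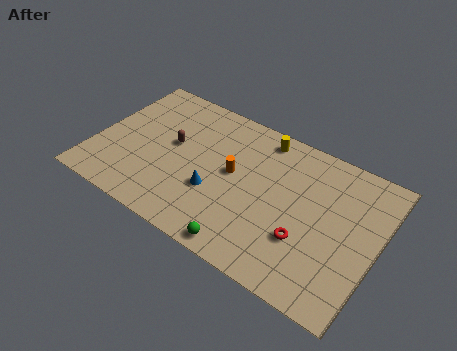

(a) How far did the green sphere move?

3.0

From (10.8, 3.6) to (9.6, 0.9), the green sphere covered √(1.2² + 2.7²) ≈ 3.0 units.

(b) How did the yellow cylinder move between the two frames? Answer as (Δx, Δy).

(-2.2, 0.7)

The yellow cylinder was at about (11.5, 7.9) and moved to about (9.3, 8.6).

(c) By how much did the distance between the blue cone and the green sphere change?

+0.8

They were about 2.7 units apart before and 3.5 after — 0.8 units further apart.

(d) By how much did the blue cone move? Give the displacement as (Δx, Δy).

(-0.9, 0.6)

The blue cone started near (8.2, 2.9) and ended near (7.3, 3.5).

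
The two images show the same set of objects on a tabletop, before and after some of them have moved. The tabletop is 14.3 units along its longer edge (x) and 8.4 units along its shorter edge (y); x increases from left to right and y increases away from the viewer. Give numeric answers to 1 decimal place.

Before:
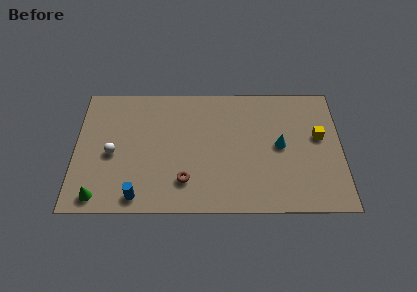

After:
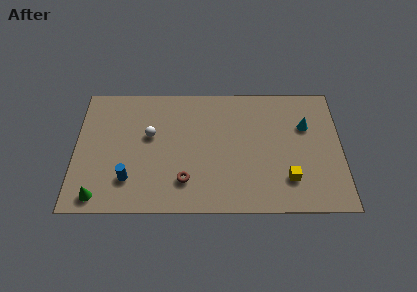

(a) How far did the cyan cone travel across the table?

1.9

From (11.0, 4.3) to (12.4, 5.6), the cyan cone covered √(1.4² + 1.3²) ≈ 1.9 units.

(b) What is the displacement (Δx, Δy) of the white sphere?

(2.0, 1.2)

The white sphere started near (2.0, 3.8) and ended near (4.0, 5.0).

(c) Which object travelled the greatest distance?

the yellow cube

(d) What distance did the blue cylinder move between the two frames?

1.2

The blue cylinder moved from about (3.4, 1.0) to (2.9, 2.1), a distance of √(0.5² + 1.1²) ≈ 1.2.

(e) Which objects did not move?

the brown torus and the green cone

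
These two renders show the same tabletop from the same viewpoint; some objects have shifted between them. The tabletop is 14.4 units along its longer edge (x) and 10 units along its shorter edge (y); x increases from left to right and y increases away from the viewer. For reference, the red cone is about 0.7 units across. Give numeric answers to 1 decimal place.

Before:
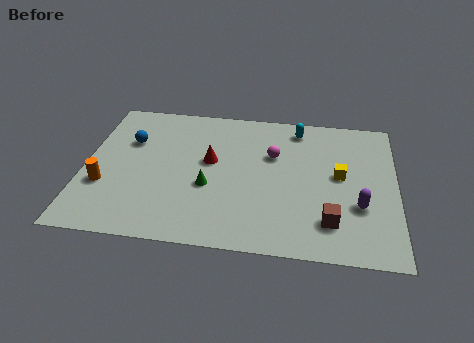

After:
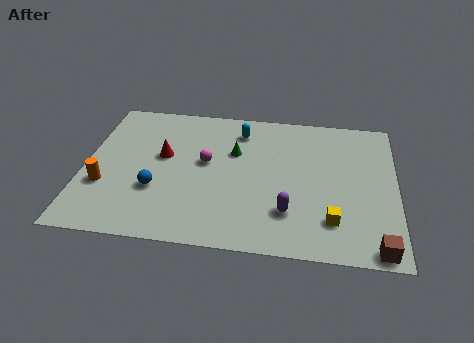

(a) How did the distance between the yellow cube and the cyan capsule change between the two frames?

+3.5

Before: roughly 3.8 units apart; after: 7.3. That's 3.5 units further apart.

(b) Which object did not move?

the orange cylinder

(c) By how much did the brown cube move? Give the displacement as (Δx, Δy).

(2.1, -1.4)

The brown cube started near (11.4, 2.2) and ended near (13.5, 0.8).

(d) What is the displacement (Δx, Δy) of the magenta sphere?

(-3.1, -0.9)

From the two frames, the magenta sphere sits at roughly (8.7, 6.5) before and (5.6, 5.6) after.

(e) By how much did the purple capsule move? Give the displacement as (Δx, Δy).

(-3.2, -0.8)

The purple capsule was at about (12.7, 3.4) and moved to about (9.5, 2.6).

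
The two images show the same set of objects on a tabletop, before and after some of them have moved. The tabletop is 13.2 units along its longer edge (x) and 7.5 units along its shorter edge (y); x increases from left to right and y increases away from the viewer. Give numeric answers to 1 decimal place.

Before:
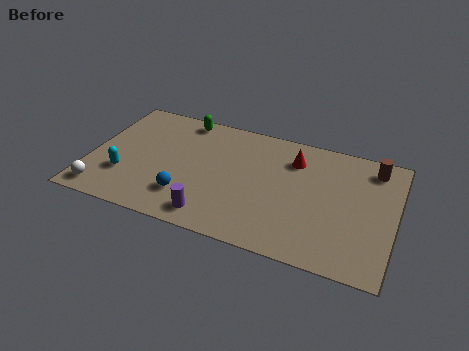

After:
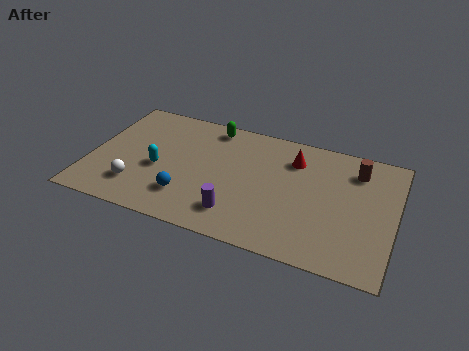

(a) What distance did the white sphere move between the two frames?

1.6

The white sphere moved from about (0.8, 1.0) to (2.2, 1.8), a distance of √(1.4² + 0.8²) ≈ 1.6.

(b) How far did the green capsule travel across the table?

1.3

From (3.7, 6.7) to (5.0, 6.6), the green capsule covered √(1.3² + 0.1²) ≈ 1.3 units.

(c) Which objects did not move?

the red cone and the blue sphere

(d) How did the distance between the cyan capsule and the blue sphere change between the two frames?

-0.9

Before: roughly 2.8 units apart; after: 1.9. That's 0.9 units closer together.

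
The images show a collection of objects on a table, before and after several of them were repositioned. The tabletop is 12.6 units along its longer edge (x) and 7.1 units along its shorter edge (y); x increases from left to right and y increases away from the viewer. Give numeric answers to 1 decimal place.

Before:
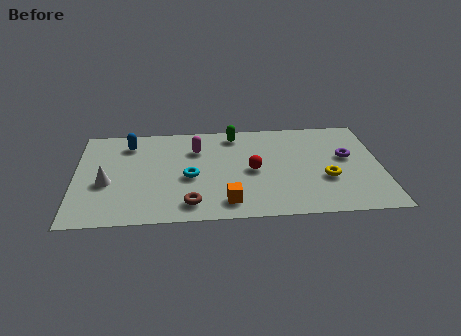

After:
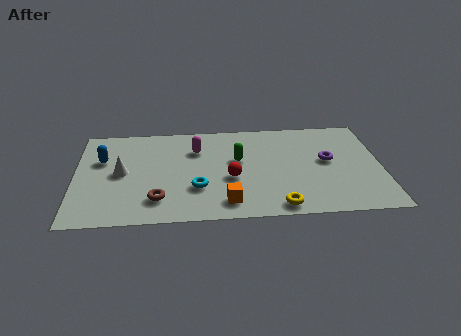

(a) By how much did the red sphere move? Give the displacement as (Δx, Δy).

(-0.9, -0.5)

From the two frames, the red sphere sits at roughly (7.3, 3.4) before and (6.4, 2.9) after.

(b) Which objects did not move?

the orange cube and the magenta capsule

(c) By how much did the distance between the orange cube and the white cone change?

-0.3

They were about 5.2 units apart before and 4.9 after — 0.3 units closer together.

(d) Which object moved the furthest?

the yellow torus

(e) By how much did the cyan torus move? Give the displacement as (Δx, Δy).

(0.3, -0.8)

The cyan torus was at about (4.7, 3.1) and moved to about (5.0, 2.3).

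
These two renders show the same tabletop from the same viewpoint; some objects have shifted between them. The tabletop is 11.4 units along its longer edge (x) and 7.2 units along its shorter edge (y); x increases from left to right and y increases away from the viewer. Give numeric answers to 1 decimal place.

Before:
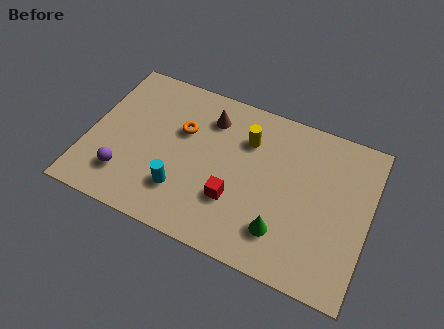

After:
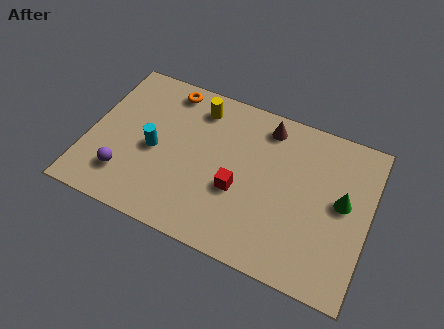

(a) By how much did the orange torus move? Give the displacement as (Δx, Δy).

(-0.8, 1.7)

The orange torus started near (3.7, 4.6) and ended near (2.9, 6.3).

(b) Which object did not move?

the purple sphere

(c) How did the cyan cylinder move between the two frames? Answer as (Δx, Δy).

(-1.3, 1.4)

From the two frames, the cyan cylinder sits at roughly (4.0, 1.9) before and (2.7, 3.3) after.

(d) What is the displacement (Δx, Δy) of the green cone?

(2.2, 2.2)

From the two frames, the green cone sits at roughly (8.1, 1.7) before and (10.3, 3.9) after.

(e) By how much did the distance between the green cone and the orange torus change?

+2.5

The distance was about 5.3 in the first image and 7.8 in the second, so they moved 2.5 units further apart.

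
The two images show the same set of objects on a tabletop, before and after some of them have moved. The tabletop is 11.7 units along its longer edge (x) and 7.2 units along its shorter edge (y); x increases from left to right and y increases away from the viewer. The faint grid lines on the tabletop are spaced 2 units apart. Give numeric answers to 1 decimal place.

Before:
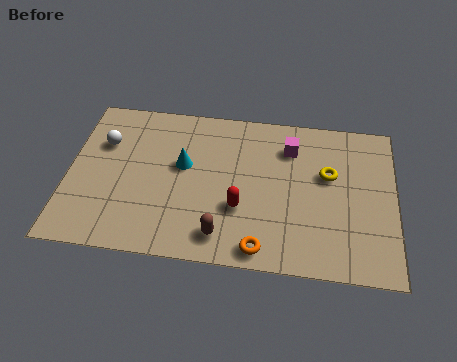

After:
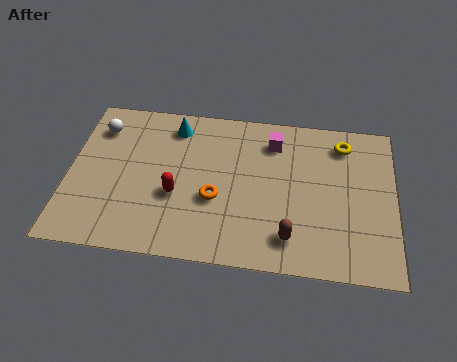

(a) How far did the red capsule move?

2.3

From (6.2, 2.5) to (3.9, 2.8), the red capsule covered √(2.3² + 0.3²) ≈ 2.3 units.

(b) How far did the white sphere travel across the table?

0.7

From (1.2, 4.9) to (1.0, 5.6), the white sphere covered √(0.2² + 0.7²) ≈ 0.7 units.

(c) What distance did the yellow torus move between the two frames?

1.6

The yellow torus was near (9.3, 4.4) before and (9.8, 5.9) after, so it travelled √(0.5² + 1.5²) ≈ 1.6 units.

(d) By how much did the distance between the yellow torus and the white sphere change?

+0.7

They were about 8.1 units apart before and 8.8 after — 0.7 units further apart.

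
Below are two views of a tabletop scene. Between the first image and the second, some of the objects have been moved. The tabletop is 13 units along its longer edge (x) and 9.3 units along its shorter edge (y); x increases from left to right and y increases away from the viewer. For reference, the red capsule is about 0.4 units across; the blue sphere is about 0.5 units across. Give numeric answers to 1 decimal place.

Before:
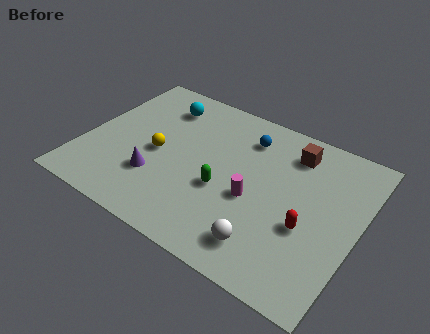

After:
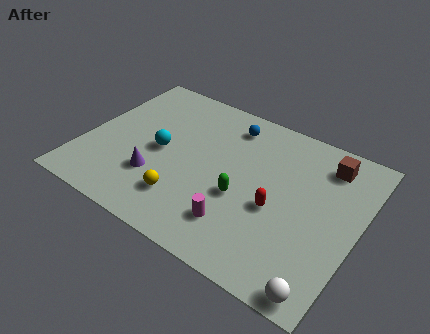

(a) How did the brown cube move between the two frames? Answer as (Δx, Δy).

(1.6, 0.1)

The brown cube started near (9.5, 7.5) and ended near (11.1, 7.6).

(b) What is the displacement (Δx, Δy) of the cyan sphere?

(0.5, -2.9)

From the two frames, the cyan sphere sits at roughly (3.1, 7.4) before and (3.6, 4.5) after.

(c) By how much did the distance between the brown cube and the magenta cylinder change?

+2.6

Before: roughly 3.8 units apart; after: 6.4. That's 2.6 units further apart.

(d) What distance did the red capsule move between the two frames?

1.5

The red capsule was near (10.8, 3.6) before and (9.3, 3.9) after, so it travelled √(1.5² + 0.3²) ≈ 1.5 units.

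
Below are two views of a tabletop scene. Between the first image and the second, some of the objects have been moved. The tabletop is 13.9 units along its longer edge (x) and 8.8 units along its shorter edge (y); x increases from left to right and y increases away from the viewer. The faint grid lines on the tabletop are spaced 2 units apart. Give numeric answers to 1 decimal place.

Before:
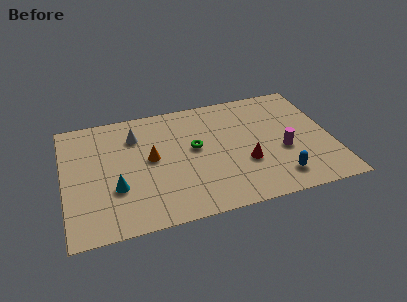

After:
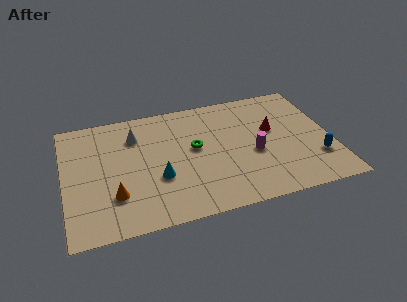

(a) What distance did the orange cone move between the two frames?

3.0

From (4.5, 4.7) to (2.5, 2.5), the orange cone covered √(2.0² + 2.2²) ≈ 3.0 units.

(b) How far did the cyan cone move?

2.2

The cyan cone moved from about (2.6, 3.0) to (4.8, 3.2), a distance of √(2.2² + 0.2²) ≈ 2.2.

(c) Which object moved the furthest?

the orange cone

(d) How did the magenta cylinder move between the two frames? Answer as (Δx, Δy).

(-1.5, 0.2)

The magenta cylinder was at about (11.3, 3.5) and moved to about (9.8, 3.7).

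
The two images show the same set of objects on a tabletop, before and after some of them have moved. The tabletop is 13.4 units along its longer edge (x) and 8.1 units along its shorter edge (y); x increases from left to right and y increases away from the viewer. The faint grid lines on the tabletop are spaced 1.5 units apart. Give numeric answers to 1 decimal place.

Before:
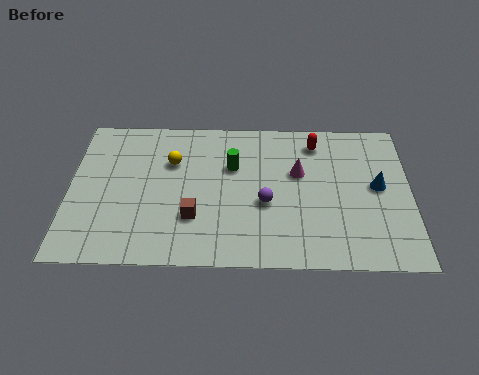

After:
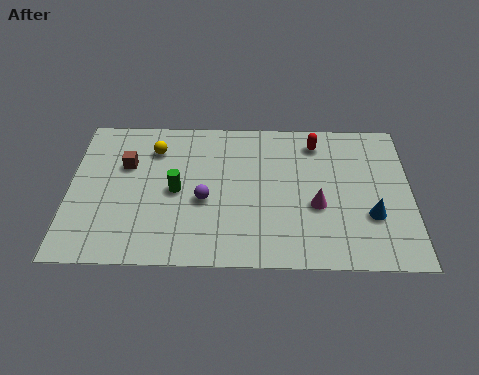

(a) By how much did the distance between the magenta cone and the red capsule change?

+1.7

Before: roughly 1.8 units apart; after: 3.5. That's 1.7 units further apart.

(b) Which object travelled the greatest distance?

the brown cube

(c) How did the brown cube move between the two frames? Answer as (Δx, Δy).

(-2.7, 2.8)

The brown cube started near (4.9, 2.5) and ended near (2.2, 5.3).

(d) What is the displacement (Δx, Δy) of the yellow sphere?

(-0.7, 0.7)

The yellow sphere was at about (4.0, 5.5) and moved to about (3.3, 6.2).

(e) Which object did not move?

the red capsule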